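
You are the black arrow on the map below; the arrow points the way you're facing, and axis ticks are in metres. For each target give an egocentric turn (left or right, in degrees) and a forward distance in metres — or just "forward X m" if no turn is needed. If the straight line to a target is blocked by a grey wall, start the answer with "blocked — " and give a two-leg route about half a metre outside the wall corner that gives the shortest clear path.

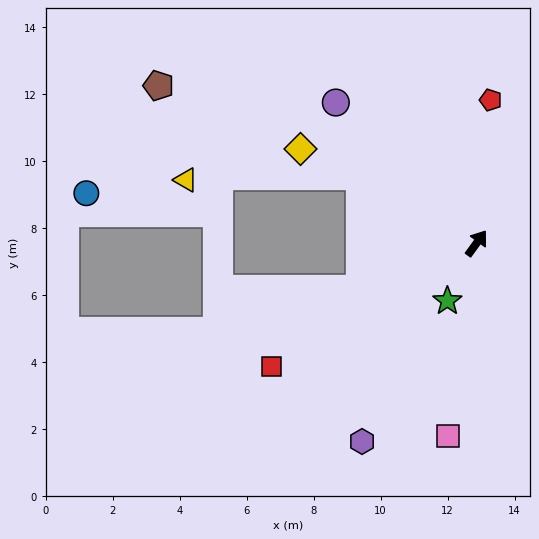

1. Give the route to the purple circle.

turn left 81°, forward 5.9 m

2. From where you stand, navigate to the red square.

turn left 157°, forward 7.1 m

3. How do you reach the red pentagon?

turn left 30°, forward 4.3 m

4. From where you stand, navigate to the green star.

turn right 171°, forward 1.9 m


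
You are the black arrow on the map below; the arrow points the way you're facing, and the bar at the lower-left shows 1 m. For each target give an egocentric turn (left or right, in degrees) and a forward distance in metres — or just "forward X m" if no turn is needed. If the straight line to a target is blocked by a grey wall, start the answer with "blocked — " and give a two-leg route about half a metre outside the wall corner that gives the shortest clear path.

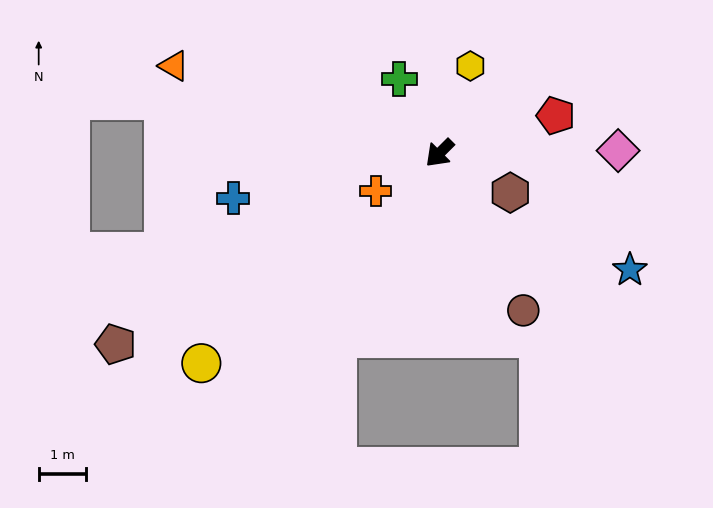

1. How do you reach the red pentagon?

turn left 153°, forward 2.6 m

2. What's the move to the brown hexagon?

turn left 106°, forward 1.7 m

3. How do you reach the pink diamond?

turn left 136°, forward 3.8 m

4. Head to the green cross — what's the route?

turn right 106°, forward 1.8 m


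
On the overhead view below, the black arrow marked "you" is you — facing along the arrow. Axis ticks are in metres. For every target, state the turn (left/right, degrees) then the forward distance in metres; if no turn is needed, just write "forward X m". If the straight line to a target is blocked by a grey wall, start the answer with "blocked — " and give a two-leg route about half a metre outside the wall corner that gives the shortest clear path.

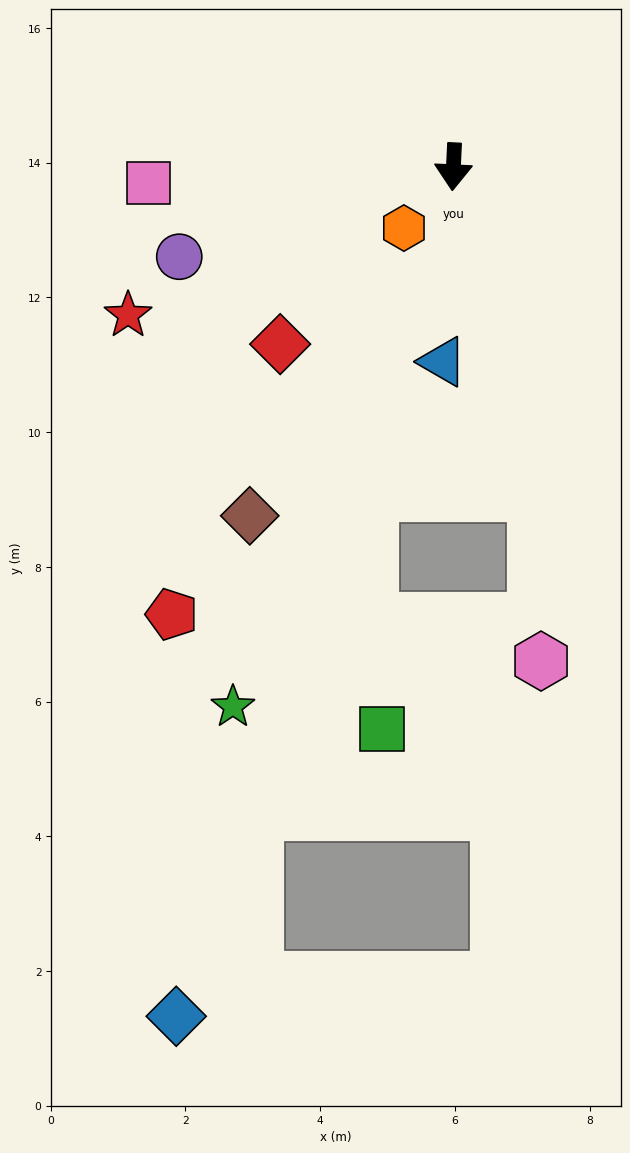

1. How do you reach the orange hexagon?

turn right 36°, forward 1.2 m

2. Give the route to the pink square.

turn right 84°, forward 4.5 m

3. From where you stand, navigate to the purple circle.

turn right 69°, forward 4.3 m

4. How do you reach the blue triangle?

forward 2.9 m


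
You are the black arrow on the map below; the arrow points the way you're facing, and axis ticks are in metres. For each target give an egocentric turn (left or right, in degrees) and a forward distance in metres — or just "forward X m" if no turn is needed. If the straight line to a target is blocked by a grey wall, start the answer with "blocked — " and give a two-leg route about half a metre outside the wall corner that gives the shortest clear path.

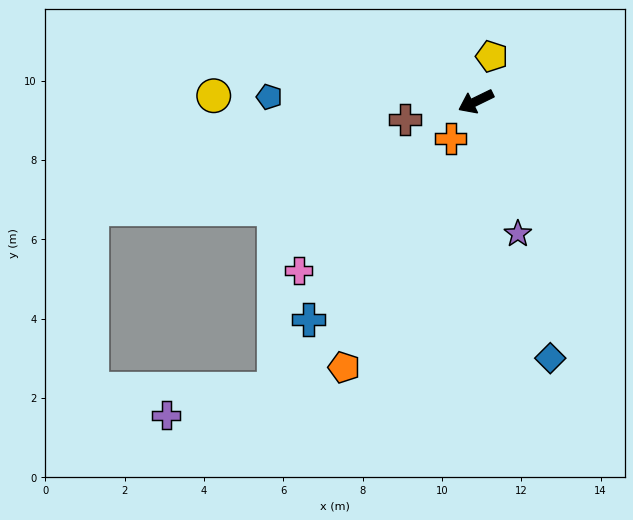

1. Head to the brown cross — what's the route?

turn right 12°, forward 1.8 m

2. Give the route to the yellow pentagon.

turn right 135°, forward 1.2 m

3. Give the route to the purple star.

turn left 82°, forward 3.5 m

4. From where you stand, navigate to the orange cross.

turn left 30°, forward 1.1 m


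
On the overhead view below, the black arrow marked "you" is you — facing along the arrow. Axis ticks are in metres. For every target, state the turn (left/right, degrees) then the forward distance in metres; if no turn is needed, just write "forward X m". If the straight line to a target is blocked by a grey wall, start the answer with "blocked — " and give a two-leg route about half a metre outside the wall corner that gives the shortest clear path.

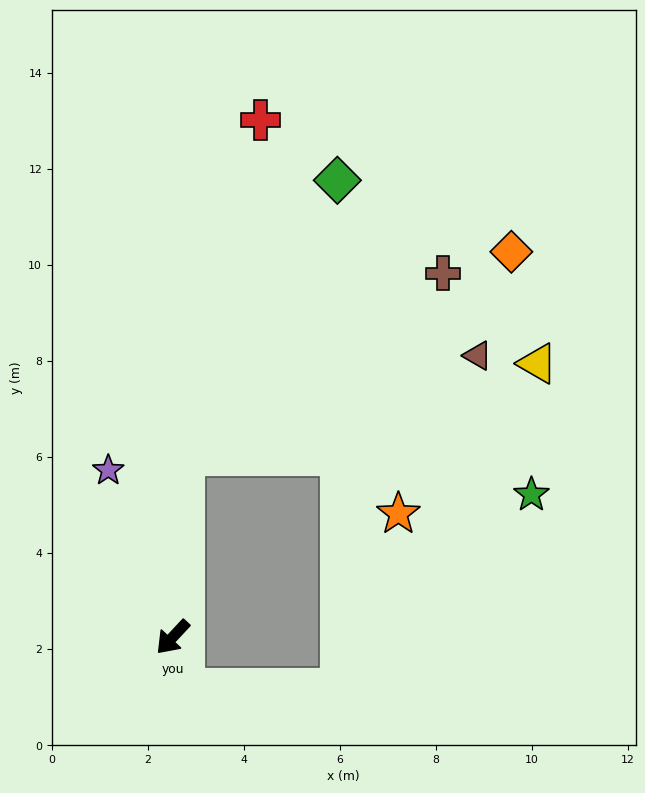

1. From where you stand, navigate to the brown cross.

blocked — turn right 141°, forward 3.8 m, then turn right 51°, forward 6.6 m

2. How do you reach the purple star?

turn right 116°, forward 3.7 m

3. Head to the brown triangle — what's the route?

blocked — turn right 141°, forward 3.8 m, then turn right 67°, forward 6.5 m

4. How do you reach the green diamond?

blocked — turn right 141°, forward 3.8 m, then turn right 25°, forward 6.6 m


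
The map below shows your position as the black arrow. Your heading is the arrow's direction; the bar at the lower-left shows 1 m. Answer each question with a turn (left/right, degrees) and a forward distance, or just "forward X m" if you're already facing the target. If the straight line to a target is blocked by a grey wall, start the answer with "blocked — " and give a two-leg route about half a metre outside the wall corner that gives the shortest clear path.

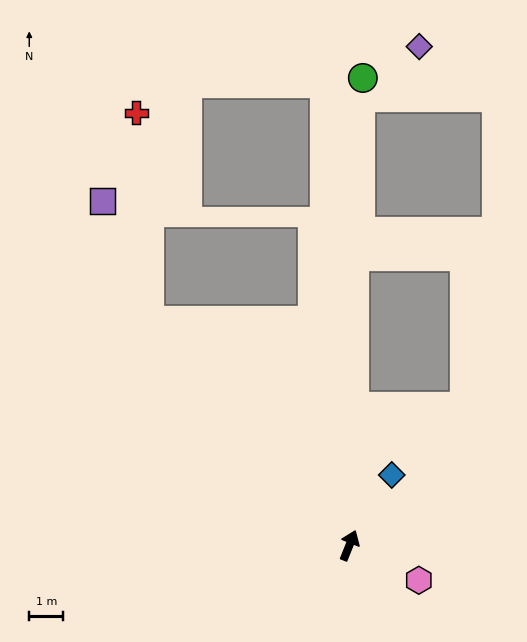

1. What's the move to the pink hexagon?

turn right 95°, forward 2.3 m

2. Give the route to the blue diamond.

turn right 9°, forward 2.4 m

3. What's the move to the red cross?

blocked — turn left 64°, forward 8.9 m, then turn right 38°, forward 6.1 m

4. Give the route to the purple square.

blocked — turn left 64°, forward 8.9 m, then turn right 21°, forward 3.8 m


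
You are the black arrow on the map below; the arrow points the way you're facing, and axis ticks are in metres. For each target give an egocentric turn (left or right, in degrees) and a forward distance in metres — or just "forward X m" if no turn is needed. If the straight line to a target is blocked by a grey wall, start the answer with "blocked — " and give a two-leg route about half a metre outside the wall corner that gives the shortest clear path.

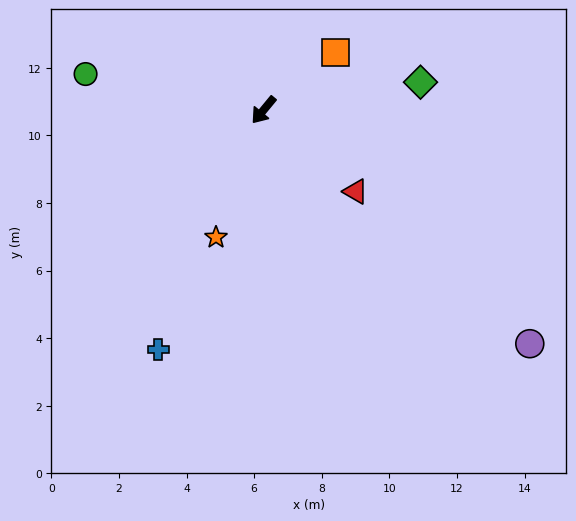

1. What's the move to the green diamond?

turn left 140°, forward 4.7 m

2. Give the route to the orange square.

turn left 168°, forward 2.7 m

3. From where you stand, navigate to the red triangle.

turn left 88°, forward 3.6 m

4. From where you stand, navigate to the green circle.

turn right 62°, forward 5.4 m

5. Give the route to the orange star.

turn left 19°, forward 4.0 m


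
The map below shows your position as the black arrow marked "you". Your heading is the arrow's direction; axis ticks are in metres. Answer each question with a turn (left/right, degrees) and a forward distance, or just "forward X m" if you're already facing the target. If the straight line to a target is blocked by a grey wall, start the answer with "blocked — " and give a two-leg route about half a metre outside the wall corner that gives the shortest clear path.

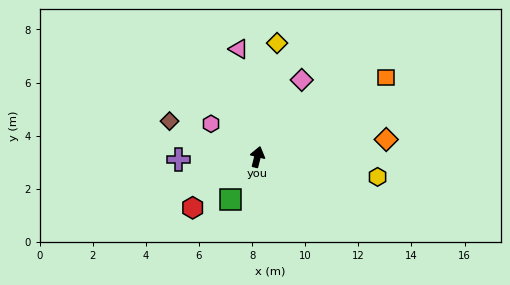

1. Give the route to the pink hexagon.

turn left 69°, forward 2.1 m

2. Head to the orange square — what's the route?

turn right 44°, forward 5.7 m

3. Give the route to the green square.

turn left 161°, forward 1.9 m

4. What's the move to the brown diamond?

turn left 82°, forward 3.6 m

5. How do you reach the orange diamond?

turn right 68°, forward 4.9 m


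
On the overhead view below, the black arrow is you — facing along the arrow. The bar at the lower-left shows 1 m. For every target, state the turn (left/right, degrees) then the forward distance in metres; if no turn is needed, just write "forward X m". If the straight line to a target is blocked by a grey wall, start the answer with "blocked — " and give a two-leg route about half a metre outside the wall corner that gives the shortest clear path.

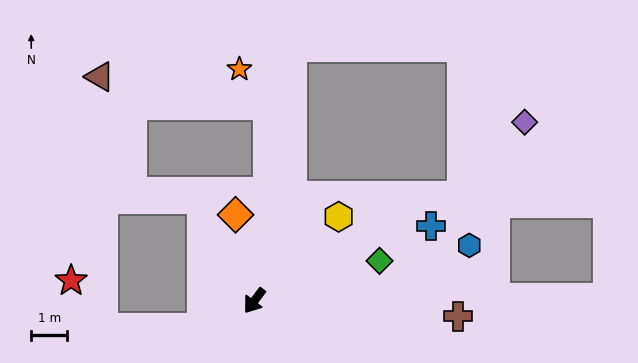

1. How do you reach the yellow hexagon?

turn left 172°, forward 3.3 m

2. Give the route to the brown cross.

turn left 123°, forward 5.7 m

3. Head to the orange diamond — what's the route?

turn right 131°, forward 2.4 m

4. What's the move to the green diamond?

turn left 145°, forward 3.6 m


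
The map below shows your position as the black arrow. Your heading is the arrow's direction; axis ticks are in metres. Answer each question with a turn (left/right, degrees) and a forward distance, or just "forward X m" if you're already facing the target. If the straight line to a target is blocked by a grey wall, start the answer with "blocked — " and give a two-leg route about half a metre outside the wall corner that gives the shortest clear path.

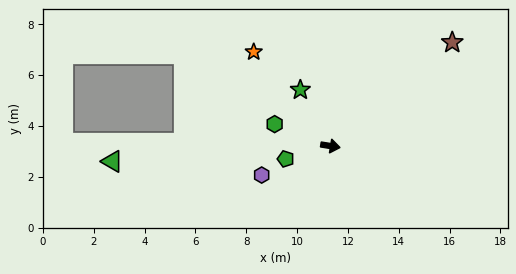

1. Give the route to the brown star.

turn left 49°, forward 6.3 m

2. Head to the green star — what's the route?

turn left 127°, forward 2.5 m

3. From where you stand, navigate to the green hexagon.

turn left 168°, forward 2.4 m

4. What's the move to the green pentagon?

turn right 155°, forward 1.8 m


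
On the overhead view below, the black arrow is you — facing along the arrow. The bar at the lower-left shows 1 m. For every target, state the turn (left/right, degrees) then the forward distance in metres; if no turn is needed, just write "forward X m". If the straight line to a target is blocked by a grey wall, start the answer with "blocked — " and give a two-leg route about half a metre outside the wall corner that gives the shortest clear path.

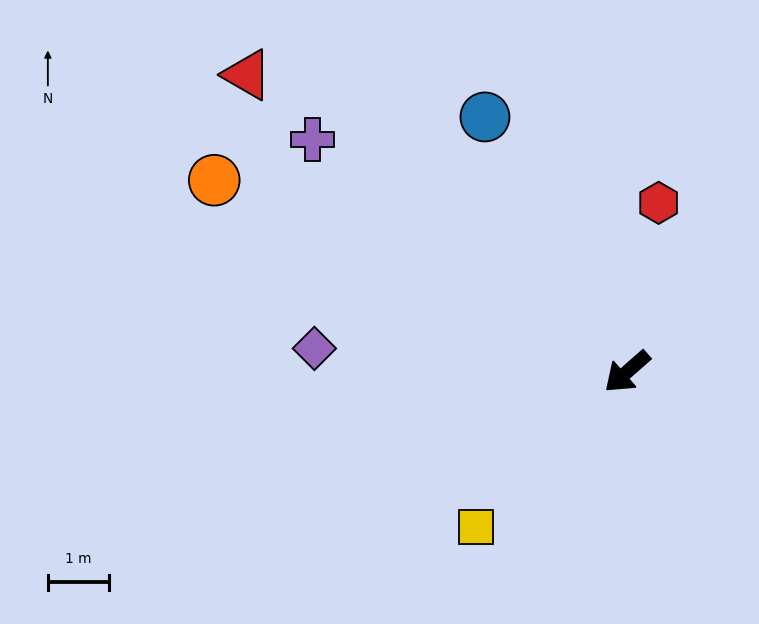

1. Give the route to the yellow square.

turn left 4°, forward 3.5 m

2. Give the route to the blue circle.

turn right 102°, forward 4.8 m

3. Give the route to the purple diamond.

turn right 46°, forward 5.1 m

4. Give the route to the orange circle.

turn right 66°, forward 7.4 m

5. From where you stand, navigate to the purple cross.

turn right 78°, forward 6.4 m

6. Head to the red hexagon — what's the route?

turn right 142°, forward 2.8 m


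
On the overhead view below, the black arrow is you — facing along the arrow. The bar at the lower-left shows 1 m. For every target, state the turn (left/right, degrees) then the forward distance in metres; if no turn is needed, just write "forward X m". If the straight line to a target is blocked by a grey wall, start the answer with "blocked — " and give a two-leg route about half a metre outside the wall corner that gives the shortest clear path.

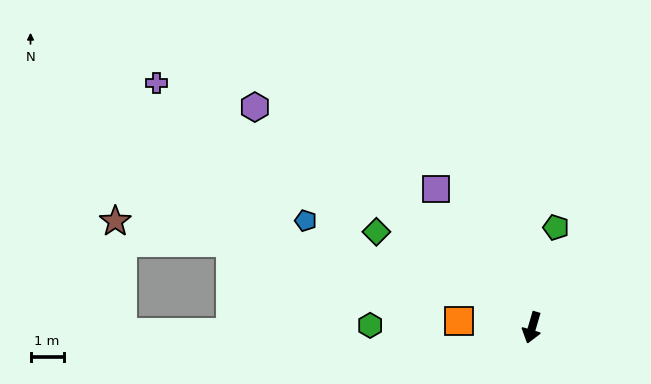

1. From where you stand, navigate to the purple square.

turn right 129°, forward 5.0 m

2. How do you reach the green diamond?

turn right 105°, forward 5.5 m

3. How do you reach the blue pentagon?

turn right 99°, forward 7.5 m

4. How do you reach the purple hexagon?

turn right 112°, forward 10.6 m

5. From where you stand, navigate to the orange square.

turn right 79°, forward 2.2 m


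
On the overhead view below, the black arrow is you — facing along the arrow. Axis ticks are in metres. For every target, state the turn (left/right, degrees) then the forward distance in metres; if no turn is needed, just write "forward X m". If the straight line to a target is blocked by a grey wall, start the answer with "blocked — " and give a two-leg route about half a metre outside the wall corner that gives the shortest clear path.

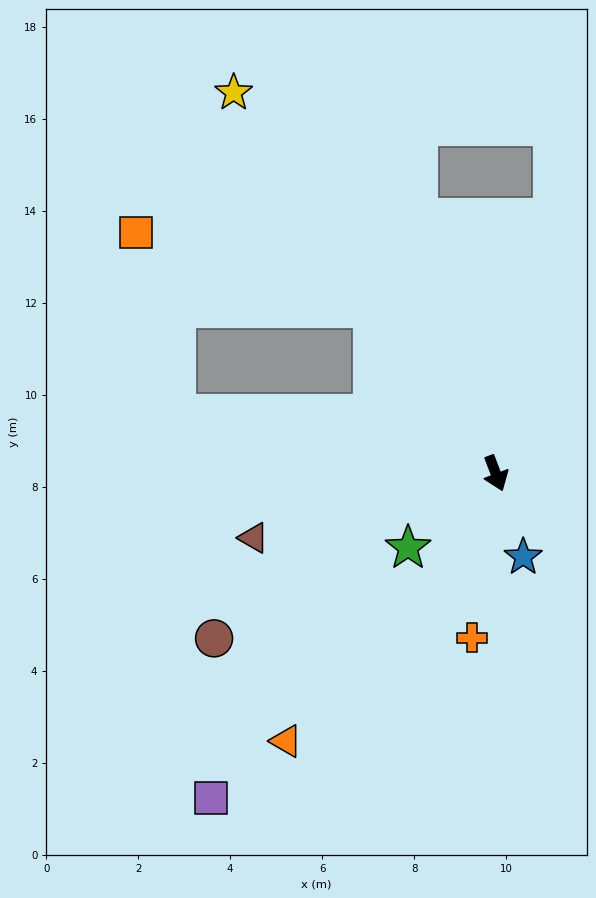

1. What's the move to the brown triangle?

turn right 96°, forward 5.5 m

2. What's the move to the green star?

turn right 70°, forward 2.5 m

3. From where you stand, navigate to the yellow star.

turn right 166°, forward 10.1 m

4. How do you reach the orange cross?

turn right 29°, forward 3.6 m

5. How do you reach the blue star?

turn right 3°, forward 1.9 m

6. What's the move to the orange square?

blocked — turn right 164°, forward 4.5 m, then turn left 35°, forward 5.4 m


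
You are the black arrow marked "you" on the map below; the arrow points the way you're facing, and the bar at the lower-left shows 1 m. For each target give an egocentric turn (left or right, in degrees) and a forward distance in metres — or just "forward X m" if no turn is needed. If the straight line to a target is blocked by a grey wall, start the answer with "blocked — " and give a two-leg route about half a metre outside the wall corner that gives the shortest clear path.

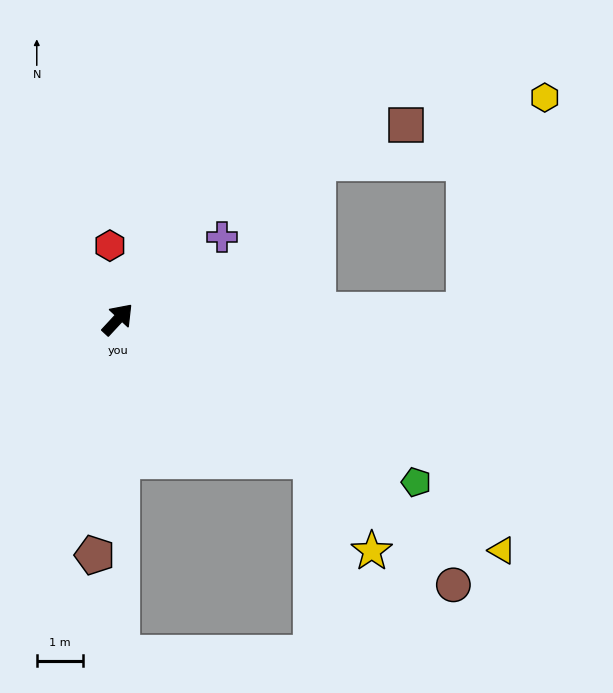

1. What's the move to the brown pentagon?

turn right 143°, forward 5.1 m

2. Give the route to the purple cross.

turn right 9°, forward 2.9 m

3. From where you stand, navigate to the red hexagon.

turn left 49°, forward 1.6 m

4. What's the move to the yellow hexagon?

blocked — turn right 46°, forward 7.5 m, then turn left 69°, forward 4.9 m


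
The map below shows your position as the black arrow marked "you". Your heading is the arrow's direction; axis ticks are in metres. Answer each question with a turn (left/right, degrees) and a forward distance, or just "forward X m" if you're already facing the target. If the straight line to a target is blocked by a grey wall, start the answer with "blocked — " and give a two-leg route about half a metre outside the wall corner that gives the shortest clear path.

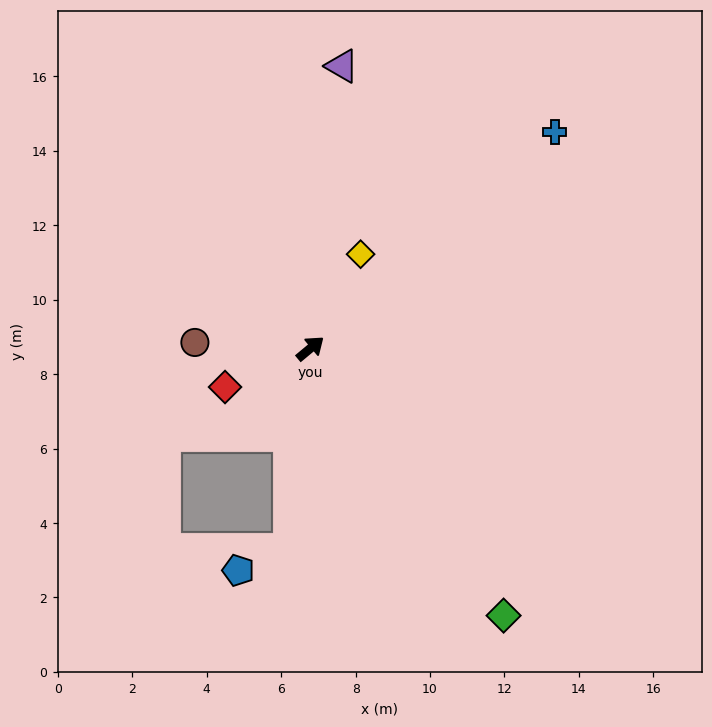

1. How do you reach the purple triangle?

turn left 44°, forward 7.6 m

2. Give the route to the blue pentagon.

blocked — turn right 136°, forward 5.4 m, then turn right 61°, forward 1.5 m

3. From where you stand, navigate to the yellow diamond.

turn left 22°, forward 2.9 m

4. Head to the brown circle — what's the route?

turn left 137°, forward 3.1 m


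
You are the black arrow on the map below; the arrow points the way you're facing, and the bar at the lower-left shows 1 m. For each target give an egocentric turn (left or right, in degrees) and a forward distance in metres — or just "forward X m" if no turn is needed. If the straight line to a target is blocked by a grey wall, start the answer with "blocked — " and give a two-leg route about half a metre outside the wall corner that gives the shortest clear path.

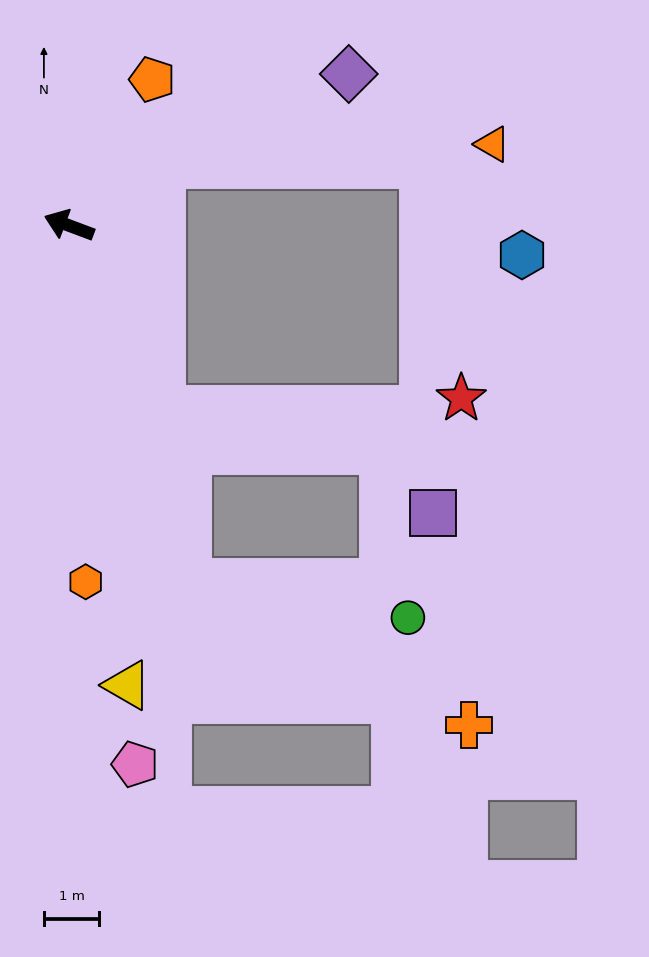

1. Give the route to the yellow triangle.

turn left 118°, forward 8.4 m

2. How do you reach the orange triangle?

blocked — turn right 126°, forward 2.0 m, then turn right 30°, forward 6.0 m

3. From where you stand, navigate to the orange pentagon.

turn right 99°, forward 3.0 m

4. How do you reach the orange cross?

blocked — turn left 129°, forward 6.8 m, then turn left 45°, forward 5.7 m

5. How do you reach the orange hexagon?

turn left 113°, forward 6.4 m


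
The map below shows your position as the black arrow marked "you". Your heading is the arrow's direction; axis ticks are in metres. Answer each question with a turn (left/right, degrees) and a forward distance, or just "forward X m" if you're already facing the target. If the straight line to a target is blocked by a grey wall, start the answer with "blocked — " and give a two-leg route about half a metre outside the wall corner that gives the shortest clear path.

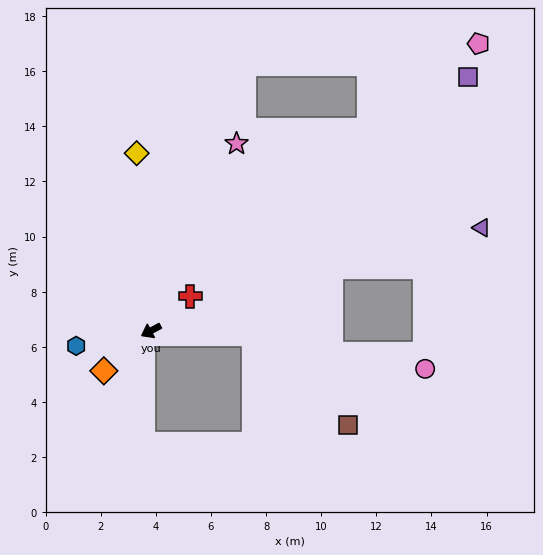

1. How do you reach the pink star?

turn right 143°, forward 7.5 m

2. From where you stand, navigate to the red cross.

turn right 167°, forward 1.9 m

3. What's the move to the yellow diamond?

turn right 113°, forward 6.5 m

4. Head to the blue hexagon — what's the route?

turn right 16°, forward 2.8 m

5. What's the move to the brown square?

blocked — turn left 150°, forward 3.7 m, then turn right 42°, forward 4.7 m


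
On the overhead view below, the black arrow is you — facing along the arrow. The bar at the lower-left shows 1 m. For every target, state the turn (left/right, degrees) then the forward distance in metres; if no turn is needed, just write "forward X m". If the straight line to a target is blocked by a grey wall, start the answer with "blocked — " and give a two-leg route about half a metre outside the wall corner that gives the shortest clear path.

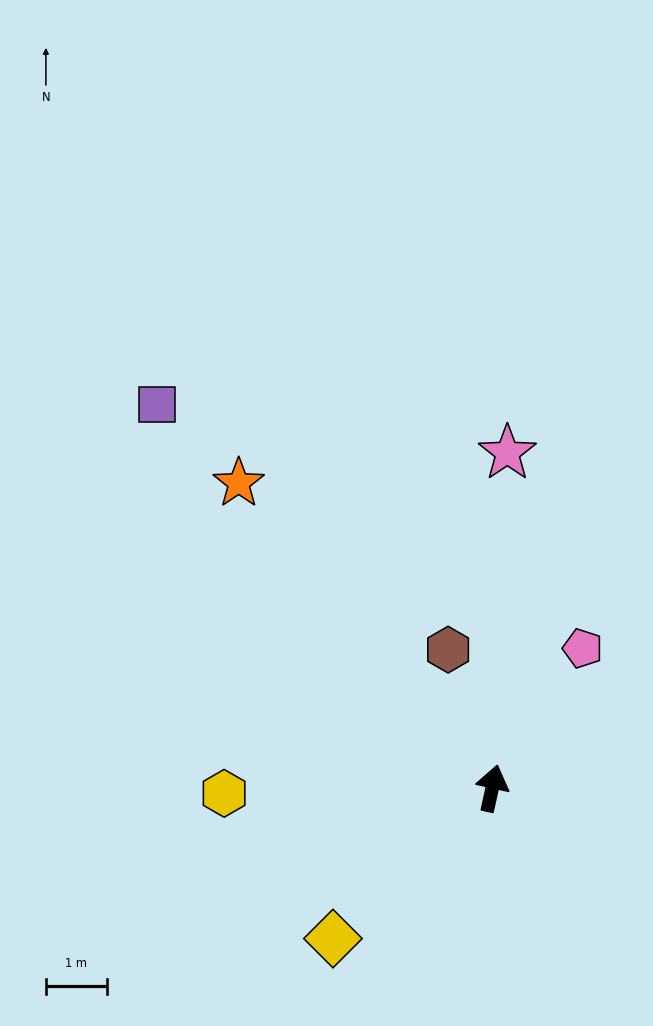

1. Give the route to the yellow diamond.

turn left 146°, forward 3.6 m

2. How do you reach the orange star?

turn left 52°, forward 6.5 m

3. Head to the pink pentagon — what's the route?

turn right 20°, forward 2.7 m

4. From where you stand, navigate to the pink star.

turn left 10°, forward 5.5 m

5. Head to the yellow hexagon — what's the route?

turn left 104°, forward 4.4 m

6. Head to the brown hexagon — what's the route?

turn left 30°, forward 2.4 m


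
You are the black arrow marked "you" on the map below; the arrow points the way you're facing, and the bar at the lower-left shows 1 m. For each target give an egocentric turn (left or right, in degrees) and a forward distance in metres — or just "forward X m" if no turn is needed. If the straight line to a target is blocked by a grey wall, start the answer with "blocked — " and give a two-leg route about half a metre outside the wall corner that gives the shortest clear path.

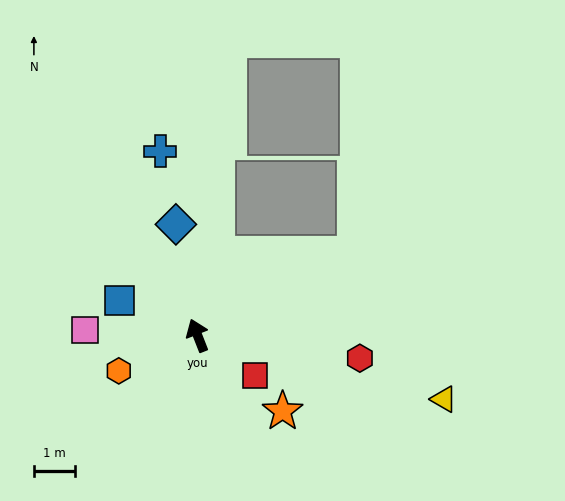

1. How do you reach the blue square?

turn left 45°, forward 2.1 m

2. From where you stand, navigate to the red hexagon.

turn right 119°, forward 4.0 m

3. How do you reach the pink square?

turn left 66°, forward 2.8 m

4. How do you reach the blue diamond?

turn right 10°, forward 2.8 m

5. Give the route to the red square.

turn right 146°, forward 1.7 m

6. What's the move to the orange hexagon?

turn left 93°, forward 2.1 m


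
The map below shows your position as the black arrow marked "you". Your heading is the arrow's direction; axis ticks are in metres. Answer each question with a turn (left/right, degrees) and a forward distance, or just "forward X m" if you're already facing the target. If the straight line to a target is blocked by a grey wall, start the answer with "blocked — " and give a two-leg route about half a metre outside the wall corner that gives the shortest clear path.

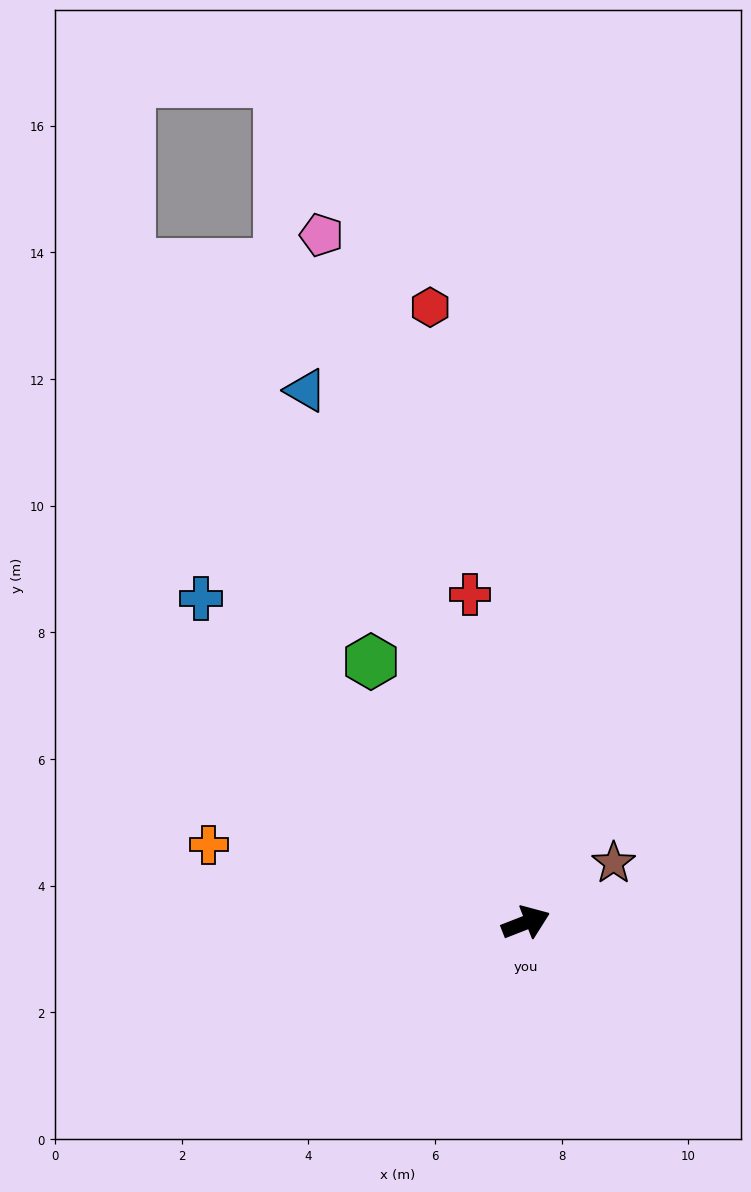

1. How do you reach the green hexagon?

turn left 99°, forward 4.8 m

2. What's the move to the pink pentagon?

turn left 85°, forward 11.3 m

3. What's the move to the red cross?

turn left 78°, forward 5.3 m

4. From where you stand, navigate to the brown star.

turn left 13°, forward 1.7 m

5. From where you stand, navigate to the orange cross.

turn left 145°, forward 5.2 m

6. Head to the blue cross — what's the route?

turn left 114°, forward 7.2 m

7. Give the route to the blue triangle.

turn left 91°, forward 9.1 m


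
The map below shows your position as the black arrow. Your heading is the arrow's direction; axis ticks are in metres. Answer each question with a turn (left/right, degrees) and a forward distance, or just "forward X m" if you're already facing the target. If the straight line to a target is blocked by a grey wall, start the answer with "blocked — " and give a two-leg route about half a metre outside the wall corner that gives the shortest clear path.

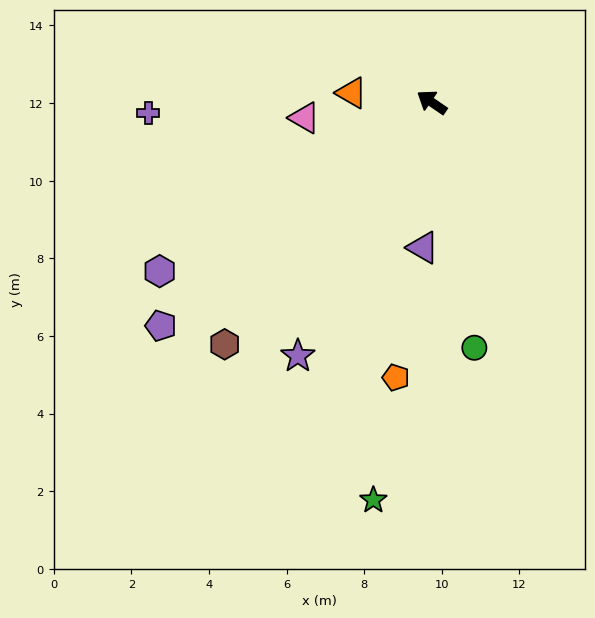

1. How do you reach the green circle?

turn left 134°, forward 6.4 m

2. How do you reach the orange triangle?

turn left 28°, forward 2.1 m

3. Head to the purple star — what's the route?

turn left 97°, forward 7.4 m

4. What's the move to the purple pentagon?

turn left 74°, forward 9.1 m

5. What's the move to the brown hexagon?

turn left 84°, forward 8.2 m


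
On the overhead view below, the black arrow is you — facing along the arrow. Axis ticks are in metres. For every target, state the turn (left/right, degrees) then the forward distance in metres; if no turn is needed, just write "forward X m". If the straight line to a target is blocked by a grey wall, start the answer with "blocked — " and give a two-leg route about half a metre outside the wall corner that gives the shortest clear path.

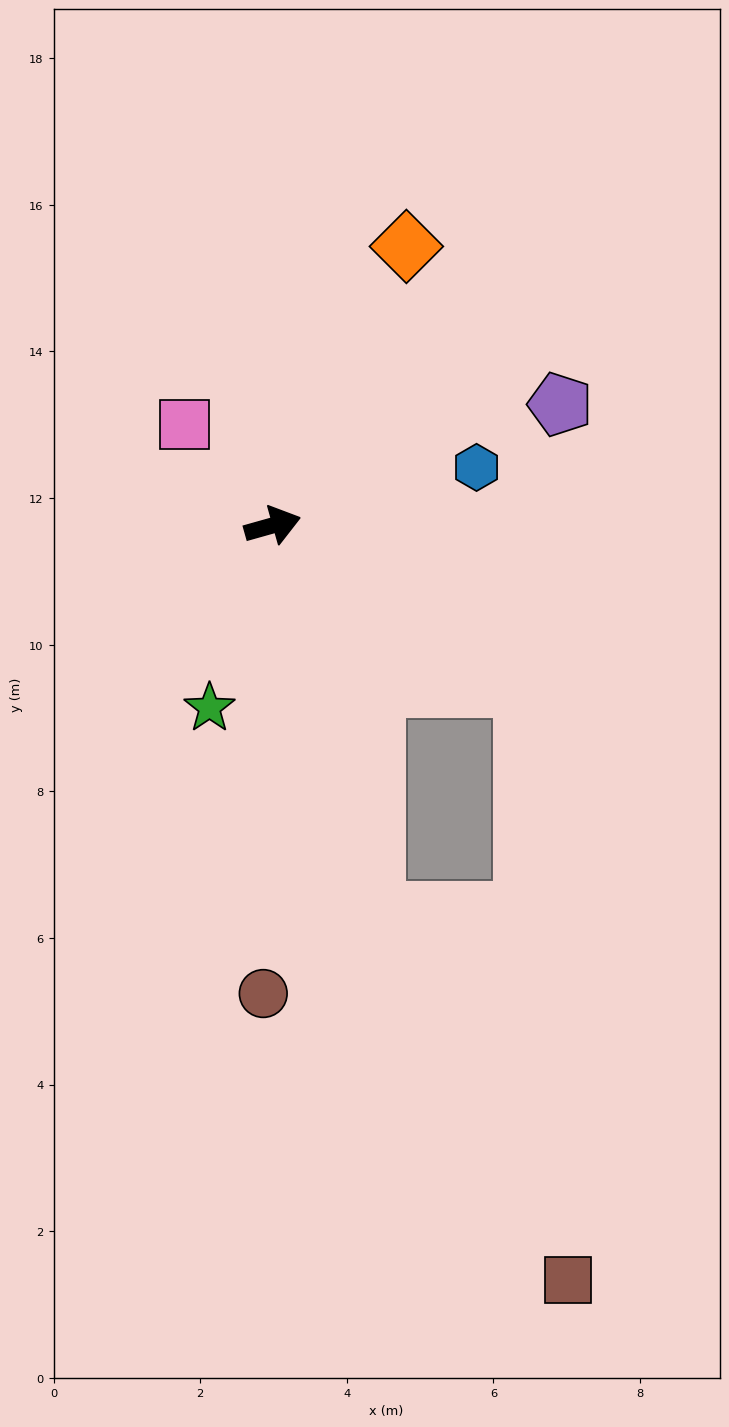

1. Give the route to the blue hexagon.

forward 2.9 m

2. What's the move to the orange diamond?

turn left 49°, forward 4.2 m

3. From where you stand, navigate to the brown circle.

turn right 107°, forward 6.4 m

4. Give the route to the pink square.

turn left 115°, forward 1.8 m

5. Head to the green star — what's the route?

turn right 125°, forward 2.6 m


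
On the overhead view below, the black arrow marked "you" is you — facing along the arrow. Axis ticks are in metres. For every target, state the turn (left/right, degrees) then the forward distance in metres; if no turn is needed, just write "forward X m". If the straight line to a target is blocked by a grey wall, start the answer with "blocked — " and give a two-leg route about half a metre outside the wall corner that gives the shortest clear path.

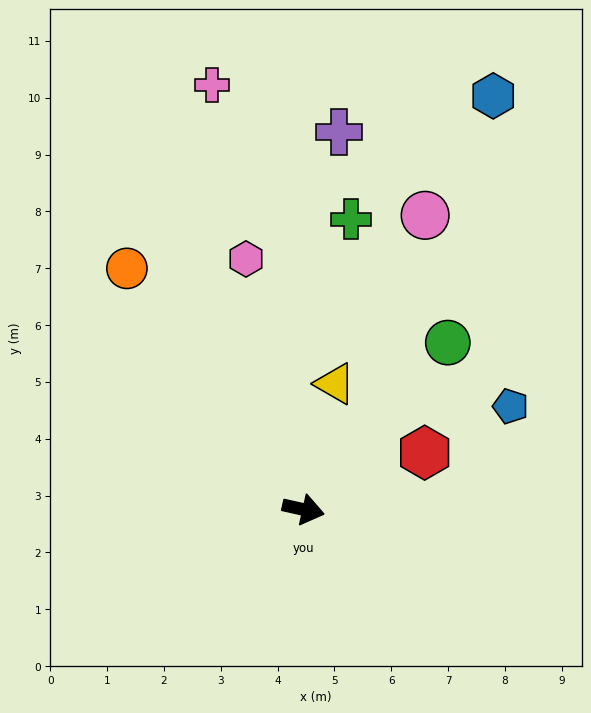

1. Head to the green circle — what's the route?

turn left 62°, forward 3.9 m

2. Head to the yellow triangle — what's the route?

turn left 89°, forward 2.3 m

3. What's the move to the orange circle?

turn left 139°, forward 5.3 m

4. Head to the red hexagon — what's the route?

turn left 38°, forward 2.4 m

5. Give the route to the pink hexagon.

turn left 116°, forward 4.5 m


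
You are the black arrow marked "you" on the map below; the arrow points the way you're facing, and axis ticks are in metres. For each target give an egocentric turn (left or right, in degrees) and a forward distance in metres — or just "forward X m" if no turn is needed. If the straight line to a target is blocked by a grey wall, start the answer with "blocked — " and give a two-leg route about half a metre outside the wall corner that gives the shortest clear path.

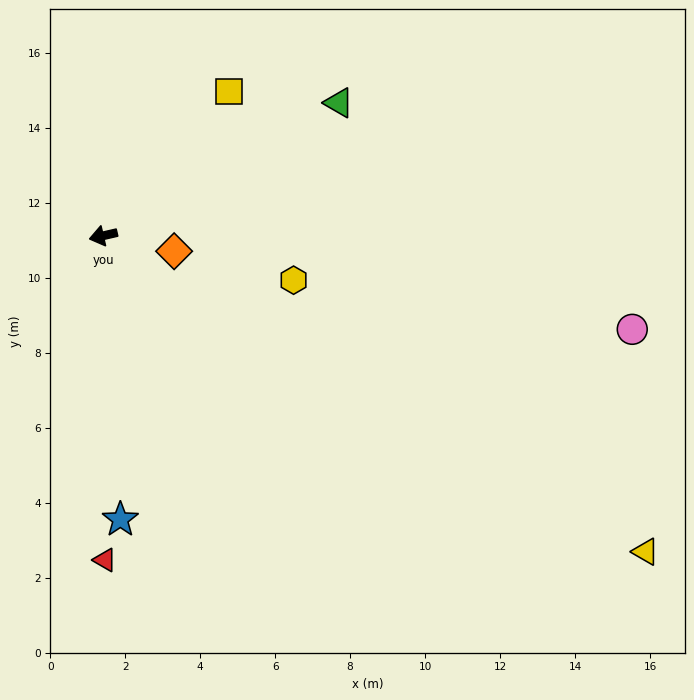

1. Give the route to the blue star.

turn left 80°, forward 7.6 m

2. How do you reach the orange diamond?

turn left 155°, forward 1.9 m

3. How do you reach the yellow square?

turn right 144°, forward 5.1 m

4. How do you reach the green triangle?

turn right 164°, forward 7.2 m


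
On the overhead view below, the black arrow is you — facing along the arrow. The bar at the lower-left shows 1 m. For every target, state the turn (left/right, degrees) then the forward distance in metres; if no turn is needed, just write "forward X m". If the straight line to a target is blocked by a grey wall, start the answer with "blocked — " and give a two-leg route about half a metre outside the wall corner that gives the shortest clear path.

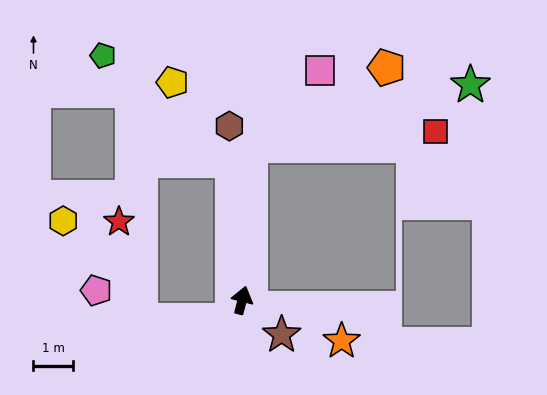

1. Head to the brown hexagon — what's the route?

turn left 19°, forward 4.4 m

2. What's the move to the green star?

blocked — turn left 11°, forward 3.9 m, then turn right 71°, forward 5.7 m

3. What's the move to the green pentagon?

blocked — turn left 19°, forward 3.5 m, then turn left 46°, forward 4.2 m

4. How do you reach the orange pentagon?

blocked — turn left 11°, forward 3.9 m, then turn right 57°, forward 3.9 m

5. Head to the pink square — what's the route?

blocked — turn left 11°, forward 3.9 m, then turn right 39°, forward 2.6 m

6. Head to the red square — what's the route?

blocked — turn left 11°, forward 3.9 m, then turn right 82°, forward 4.6 m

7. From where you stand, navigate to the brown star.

turn right 117°, forward 1.3 m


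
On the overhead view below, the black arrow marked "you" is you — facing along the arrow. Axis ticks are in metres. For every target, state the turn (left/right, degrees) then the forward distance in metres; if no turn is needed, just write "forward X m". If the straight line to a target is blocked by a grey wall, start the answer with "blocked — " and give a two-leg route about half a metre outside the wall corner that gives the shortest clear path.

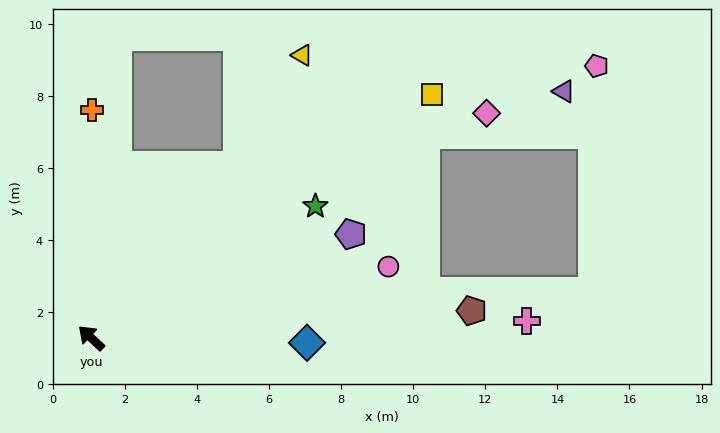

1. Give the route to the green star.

turn right 106°, forward 7.2 m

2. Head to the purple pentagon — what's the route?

turn right 115°, forward 7.8 m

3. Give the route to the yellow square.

turn right 101°, forward 11.6 m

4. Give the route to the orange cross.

turn right 47°, forward 6.3 m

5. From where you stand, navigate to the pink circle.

turn right 123°, forward 8.5 m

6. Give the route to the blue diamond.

turn right 138°, forward 6.0 m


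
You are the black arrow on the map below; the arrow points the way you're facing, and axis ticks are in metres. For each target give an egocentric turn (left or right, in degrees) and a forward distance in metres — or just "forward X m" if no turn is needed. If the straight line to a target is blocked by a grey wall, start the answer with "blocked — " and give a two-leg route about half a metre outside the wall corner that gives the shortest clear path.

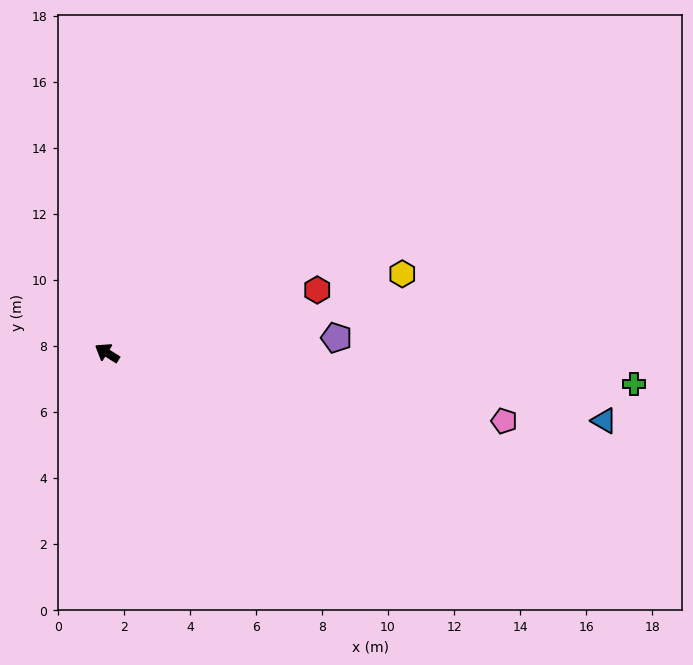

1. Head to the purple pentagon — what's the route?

turn right 144°, forward 7.0 m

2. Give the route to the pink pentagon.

turn right 158°, forward 12.2 m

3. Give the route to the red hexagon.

turn right 131°, forward 6.6 m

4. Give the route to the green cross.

turn right 151°, forward 16.0 m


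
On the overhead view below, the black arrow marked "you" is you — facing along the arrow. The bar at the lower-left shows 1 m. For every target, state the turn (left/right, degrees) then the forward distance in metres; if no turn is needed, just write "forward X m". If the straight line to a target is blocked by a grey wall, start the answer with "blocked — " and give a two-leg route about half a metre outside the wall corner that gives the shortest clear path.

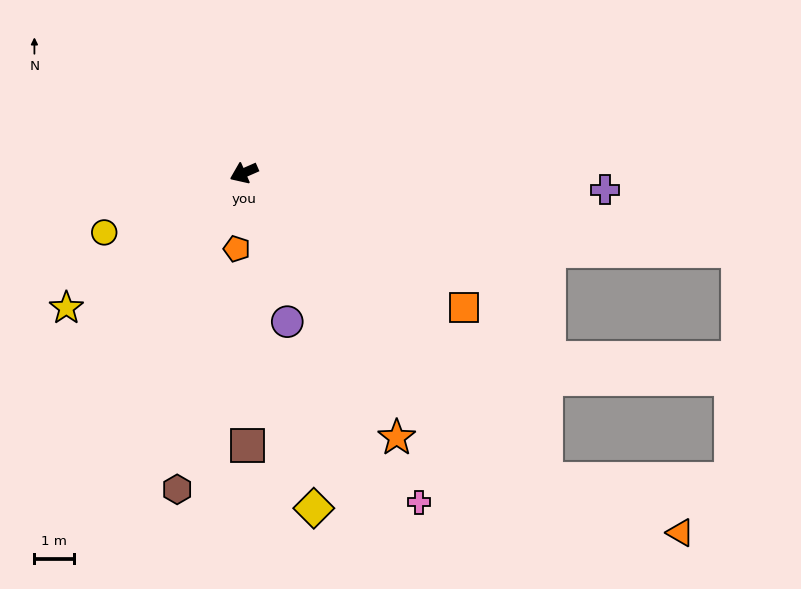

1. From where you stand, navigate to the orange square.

turn left 125°, forward 6.6 m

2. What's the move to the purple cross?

turn left 154°, forward 9.2 m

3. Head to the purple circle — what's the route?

turn left 83°, forward 3.9 m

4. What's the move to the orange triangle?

blocked — turn left 111°, forward 10.9 m, then turn left 23°, forward 3.7 m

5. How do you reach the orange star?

turn left 96°, forward 7.8 m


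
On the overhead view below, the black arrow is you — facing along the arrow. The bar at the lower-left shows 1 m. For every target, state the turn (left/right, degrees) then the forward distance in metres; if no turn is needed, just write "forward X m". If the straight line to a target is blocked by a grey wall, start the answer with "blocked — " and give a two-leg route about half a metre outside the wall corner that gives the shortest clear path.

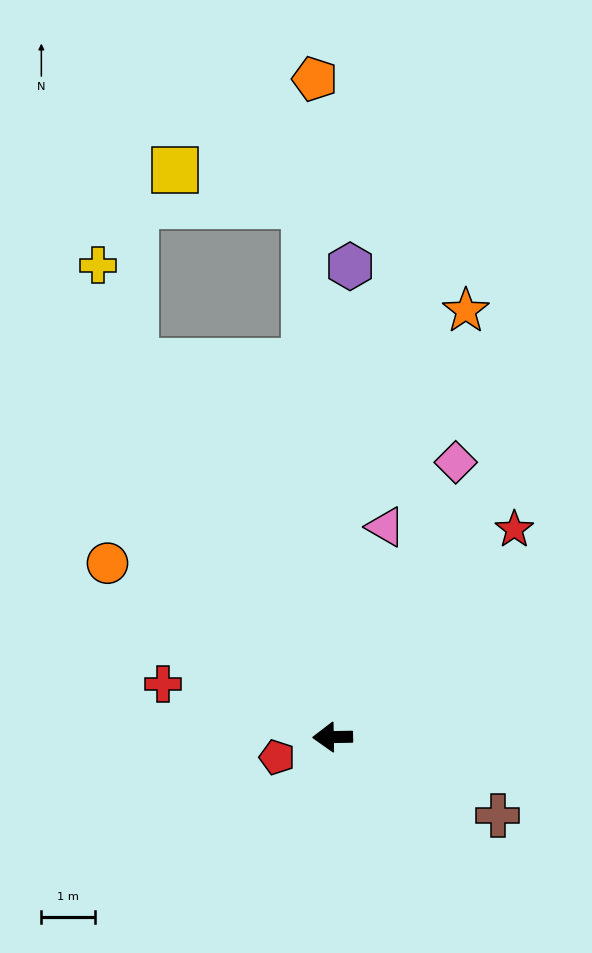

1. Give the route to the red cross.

turn right 18°, forward 3.3 m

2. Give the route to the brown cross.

turn left 154°, forward 3.4 m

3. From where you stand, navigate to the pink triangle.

turn right 105°, forward 4.0 m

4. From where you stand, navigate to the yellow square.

blocked — turn right 88°, forward 9.9 m, then turn left 71°, forward 2.5 m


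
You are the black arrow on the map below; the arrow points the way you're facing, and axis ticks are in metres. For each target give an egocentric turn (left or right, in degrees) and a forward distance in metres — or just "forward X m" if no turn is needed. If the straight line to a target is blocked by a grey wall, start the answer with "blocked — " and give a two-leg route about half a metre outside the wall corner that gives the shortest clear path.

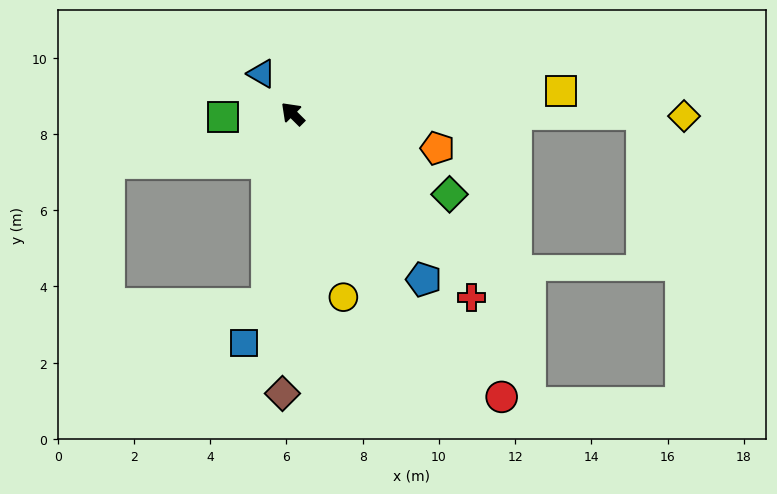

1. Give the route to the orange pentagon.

turn right 149°, forward 3.9 m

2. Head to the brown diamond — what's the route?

turn left 133°, forward 7.3 m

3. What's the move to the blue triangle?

turn right 7°, forward 1.3 m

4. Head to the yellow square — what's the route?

turn right 130°, forward 7.1 m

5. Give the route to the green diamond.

turn right 162°, forward 4.6 m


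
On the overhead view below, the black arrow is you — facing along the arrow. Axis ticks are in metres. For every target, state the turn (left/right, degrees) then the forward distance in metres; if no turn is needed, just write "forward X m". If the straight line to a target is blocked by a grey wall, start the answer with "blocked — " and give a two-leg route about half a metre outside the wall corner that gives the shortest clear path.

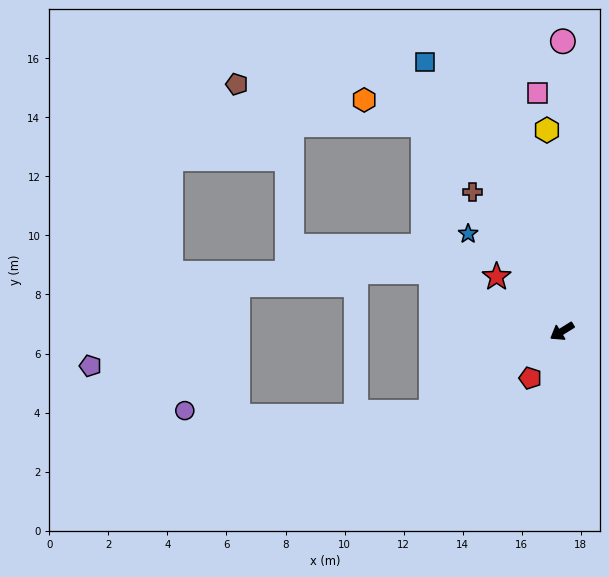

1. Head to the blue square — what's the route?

turn right 95°, forward 10.2 m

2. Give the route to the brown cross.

turn right 89°, forward 5.6 m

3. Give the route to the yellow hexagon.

turn right 118°, forward 6.8 m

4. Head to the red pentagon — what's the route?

turn left 24°, forward 1.9 m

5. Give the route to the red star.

turn right 72°, forward 2.9 m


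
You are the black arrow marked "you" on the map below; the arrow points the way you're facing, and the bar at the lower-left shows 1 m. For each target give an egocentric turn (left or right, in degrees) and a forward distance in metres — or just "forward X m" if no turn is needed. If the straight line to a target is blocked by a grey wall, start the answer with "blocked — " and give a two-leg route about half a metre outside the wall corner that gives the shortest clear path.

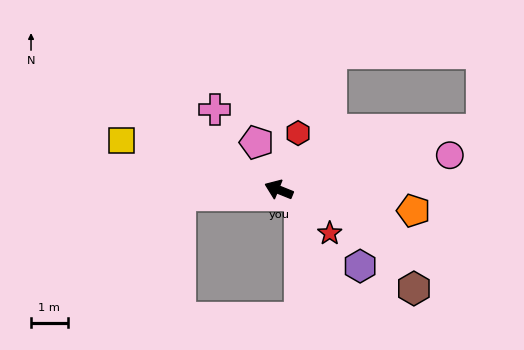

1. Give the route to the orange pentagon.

turn right 167°, forward 3.7 m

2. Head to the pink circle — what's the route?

turn right 147°, forward 4.8 m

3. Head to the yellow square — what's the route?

turn left 5°, forward 4.5 m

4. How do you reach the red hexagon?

turn right 87°, forward 1.6 m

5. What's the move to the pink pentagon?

turn right 43°, forward 1.4 m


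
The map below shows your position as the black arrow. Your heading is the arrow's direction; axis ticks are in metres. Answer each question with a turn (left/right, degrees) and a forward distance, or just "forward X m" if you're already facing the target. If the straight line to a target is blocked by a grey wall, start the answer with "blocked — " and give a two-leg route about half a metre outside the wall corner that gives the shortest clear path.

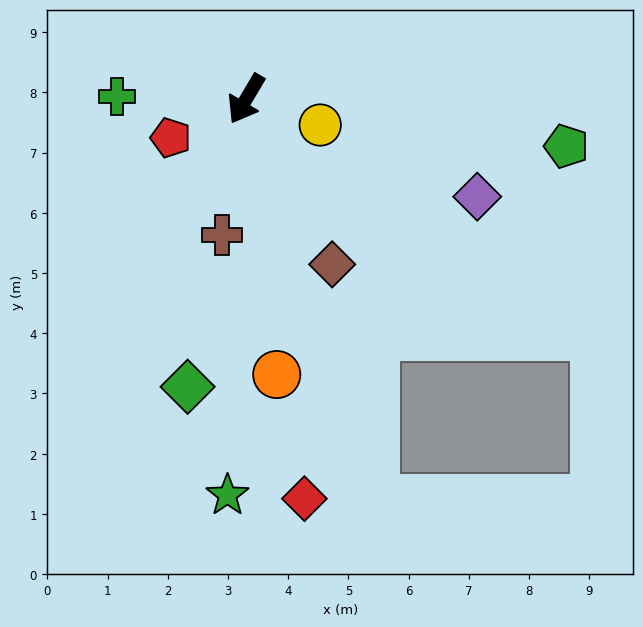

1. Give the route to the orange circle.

turn left 37°, forward 4.6 m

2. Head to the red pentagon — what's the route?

turn right 32°, forward 1.4 m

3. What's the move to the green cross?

turn right 60°, forward 2.1 m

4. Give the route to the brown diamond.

turn left 58°, forward 3.1 m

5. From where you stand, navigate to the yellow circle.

turn left 101°, forward 1.3 m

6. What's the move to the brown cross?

turn left 20°, forward 2.3 m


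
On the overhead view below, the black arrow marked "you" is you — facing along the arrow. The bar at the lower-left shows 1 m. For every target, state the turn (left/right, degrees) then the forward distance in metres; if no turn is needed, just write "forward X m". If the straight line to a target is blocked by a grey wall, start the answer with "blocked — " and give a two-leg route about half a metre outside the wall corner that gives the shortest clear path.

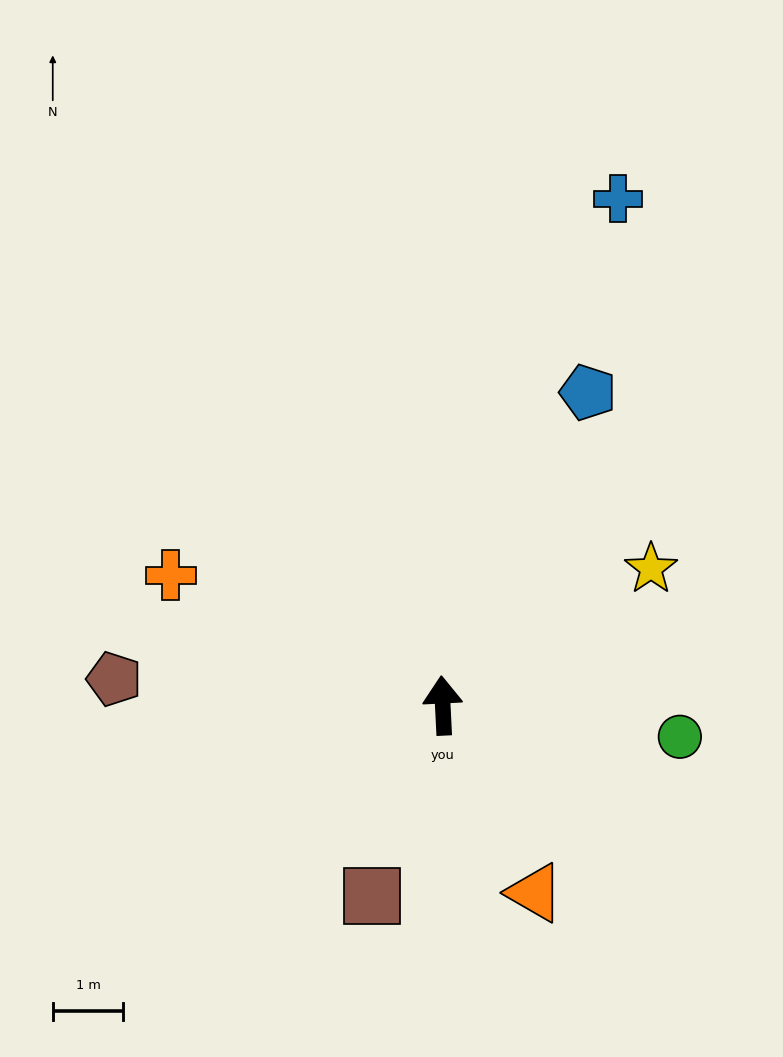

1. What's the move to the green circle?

turn right 100°, forward 3.4 m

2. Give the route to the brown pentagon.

turn left 83°, forward 4.7 m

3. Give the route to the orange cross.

turn left 62°, forward 4.3 m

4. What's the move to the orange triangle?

turn right 157°, forward 3.0 m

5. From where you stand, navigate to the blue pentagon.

turn right 28°, forward 4.9 m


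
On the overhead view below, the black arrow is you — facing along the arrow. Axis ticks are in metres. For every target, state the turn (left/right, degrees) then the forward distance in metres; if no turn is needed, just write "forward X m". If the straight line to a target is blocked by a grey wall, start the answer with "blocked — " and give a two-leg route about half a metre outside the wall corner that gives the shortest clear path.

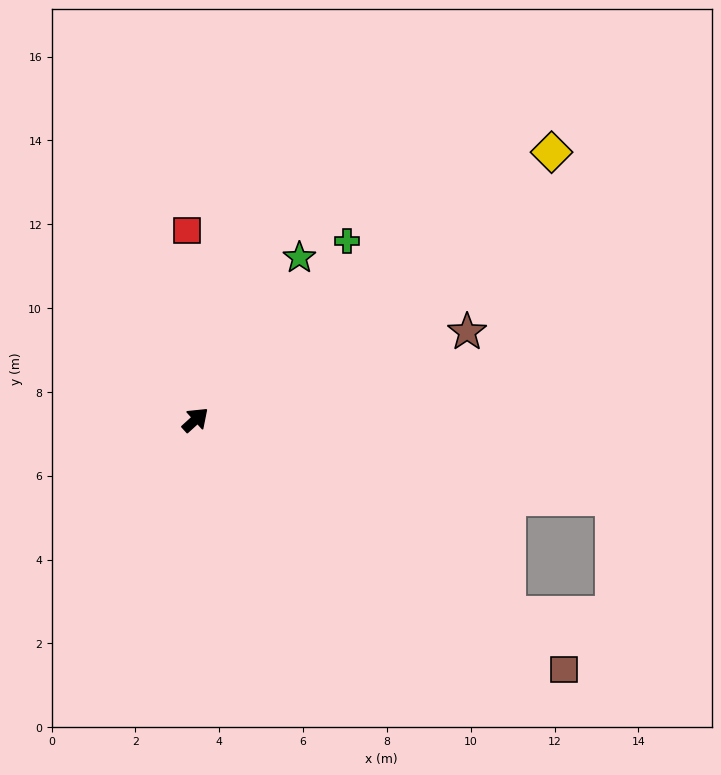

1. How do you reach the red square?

turn left 50°, forward 4.5 m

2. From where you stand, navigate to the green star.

turn left 15°, forward 4.6 m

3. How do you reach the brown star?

turn right 24°, forward 6.8 m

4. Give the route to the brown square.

turn right 76°, forward 10.6 m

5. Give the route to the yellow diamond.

turn right 5°, forward 10.6 m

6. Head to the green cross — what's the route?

turn left 7°, forward 5.6 m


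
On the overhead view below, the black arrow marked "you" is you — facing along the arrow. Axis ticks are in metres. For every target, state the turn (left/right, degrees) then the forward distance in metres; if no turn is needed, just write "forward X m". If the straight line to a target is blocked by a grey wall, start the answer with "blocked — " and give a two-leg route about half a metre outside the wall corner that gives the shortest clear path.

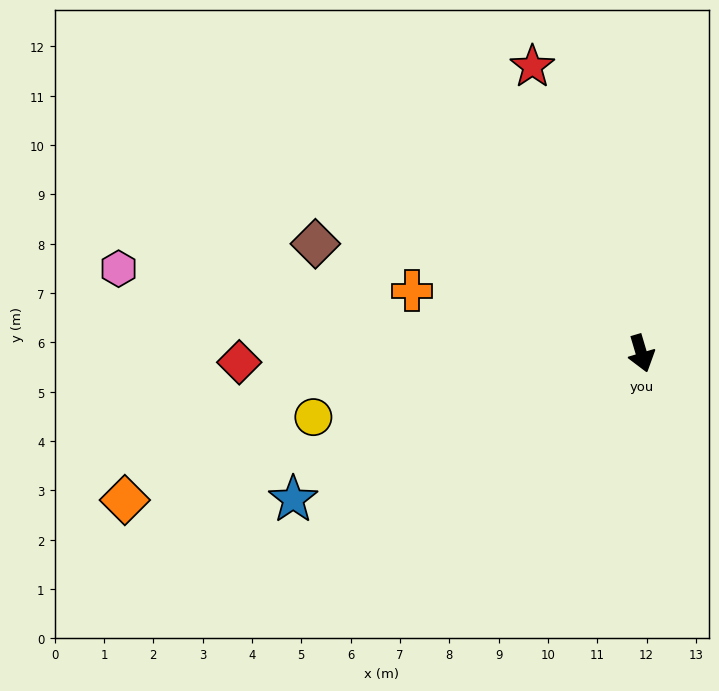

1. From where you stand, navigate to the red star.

turn right 176°, forward 6.2 m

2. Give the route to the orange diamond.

turn right 91°, forward 10.9 m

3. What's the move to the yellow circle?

turn right 96°, forward 6.8 m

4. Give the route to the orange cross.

turn right 122°, forward 4.8 m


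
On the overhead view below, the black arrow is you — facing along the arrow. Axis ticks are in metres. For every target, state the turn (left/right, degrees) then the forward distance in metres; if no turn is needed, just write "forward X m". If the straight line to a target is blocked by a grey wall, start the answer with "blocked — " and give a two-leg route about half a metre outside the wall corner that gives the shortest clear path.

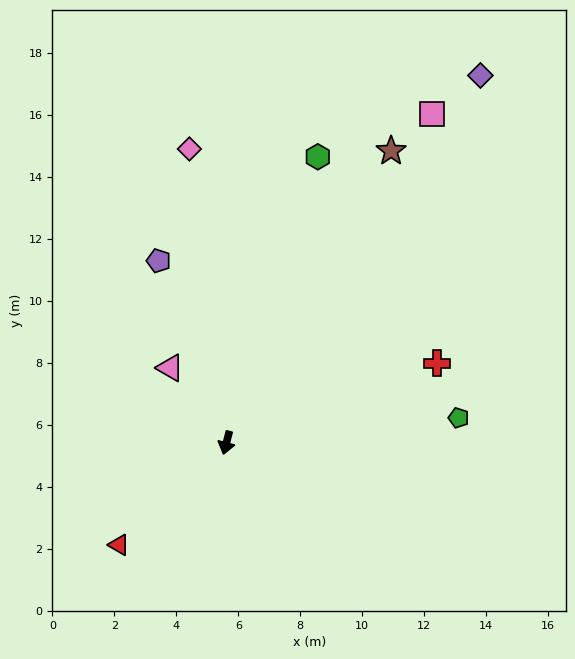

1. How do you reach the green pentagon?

turn left 111°, forward 7.5 m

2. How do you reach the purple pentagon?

turn right 145°, forward 6.3 m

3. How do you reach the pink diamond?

turn right 158°, forward 9.6 m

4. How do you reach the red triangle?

turn right 32°, forward 4.8 m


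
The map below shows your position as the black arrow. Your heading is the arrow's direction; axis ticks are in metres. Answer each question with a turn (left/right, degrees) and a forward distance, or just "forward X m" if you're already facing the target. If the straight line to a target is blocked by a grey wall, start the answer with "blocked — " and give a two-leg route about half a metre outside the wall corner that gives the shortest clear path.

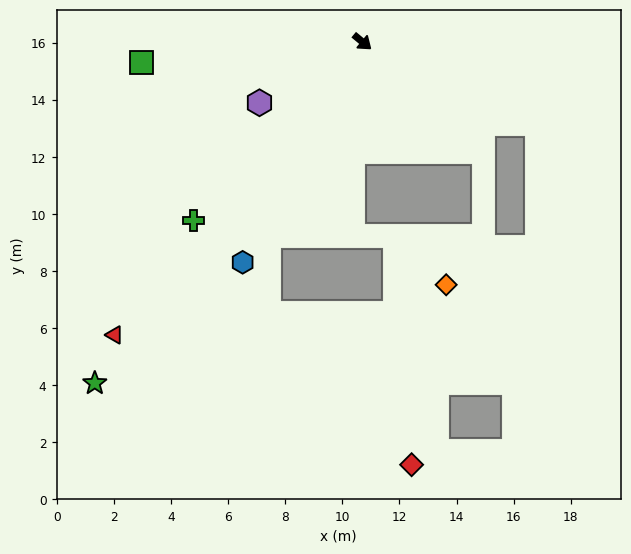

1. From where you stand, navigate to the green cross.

turn right 94°, forward 8.6 m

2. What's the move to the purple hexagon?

turn right 110°, forward 4.2 m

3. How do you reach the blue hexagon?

turn right 79°, forward 8.8 m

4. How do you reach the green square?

turn right 135°, forward 7.8 m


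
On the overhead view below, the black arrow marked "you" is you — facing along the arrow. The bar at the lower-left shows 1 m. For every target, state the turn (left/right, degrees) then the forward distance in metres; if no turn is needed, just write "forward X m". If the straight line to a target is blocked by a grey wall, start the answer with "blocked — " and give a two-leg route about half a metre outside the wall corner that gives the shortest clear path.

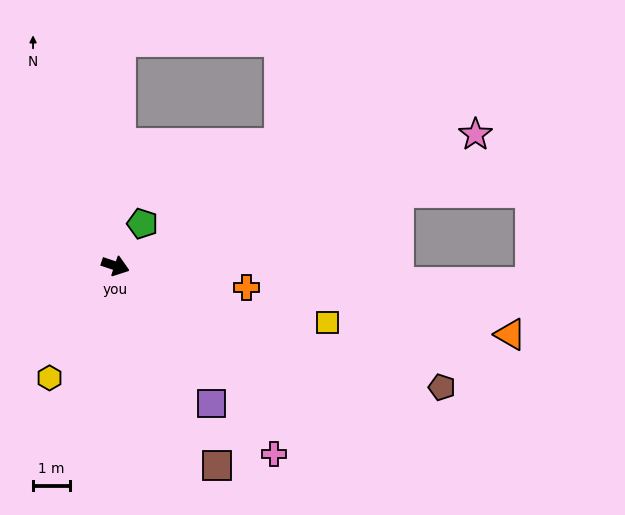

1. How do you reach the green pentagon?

turn left 76°, forward 1.4 m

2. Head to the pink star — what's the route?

turn left 39°, forward 10.4 m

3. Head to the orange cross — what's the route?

turn left 9°, forward 3.6 m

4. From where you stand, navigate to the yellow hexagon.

turn right 102°, forward 3.5 m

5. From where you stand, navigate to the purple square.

turn right 37°, forward 4.5 m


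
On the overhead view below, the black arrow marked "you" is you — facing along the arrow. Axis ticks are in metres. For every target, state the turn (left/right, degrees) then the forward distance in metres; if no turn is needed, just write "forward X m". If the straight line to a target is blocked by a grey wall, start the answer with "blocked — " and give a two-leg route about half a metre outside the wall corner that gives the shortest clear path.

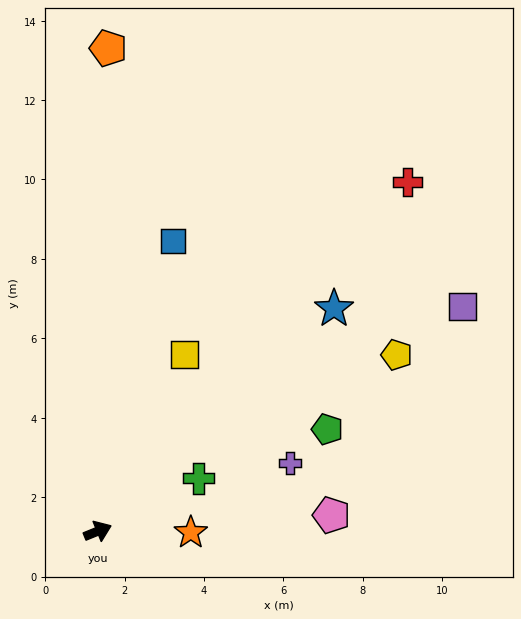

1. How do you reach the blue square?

turn left 53°, forward 7.6 m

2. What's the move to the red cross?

turn left 26°, forward 11.8 m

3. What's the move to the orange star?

turn right 23°, forward 2.3 m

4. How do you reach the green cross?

turn left 6°, forward 2.9 m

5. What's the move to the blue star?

turn left 21°, forward 8.2 m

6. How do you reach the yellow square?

turn left 42°, forward 5.0 m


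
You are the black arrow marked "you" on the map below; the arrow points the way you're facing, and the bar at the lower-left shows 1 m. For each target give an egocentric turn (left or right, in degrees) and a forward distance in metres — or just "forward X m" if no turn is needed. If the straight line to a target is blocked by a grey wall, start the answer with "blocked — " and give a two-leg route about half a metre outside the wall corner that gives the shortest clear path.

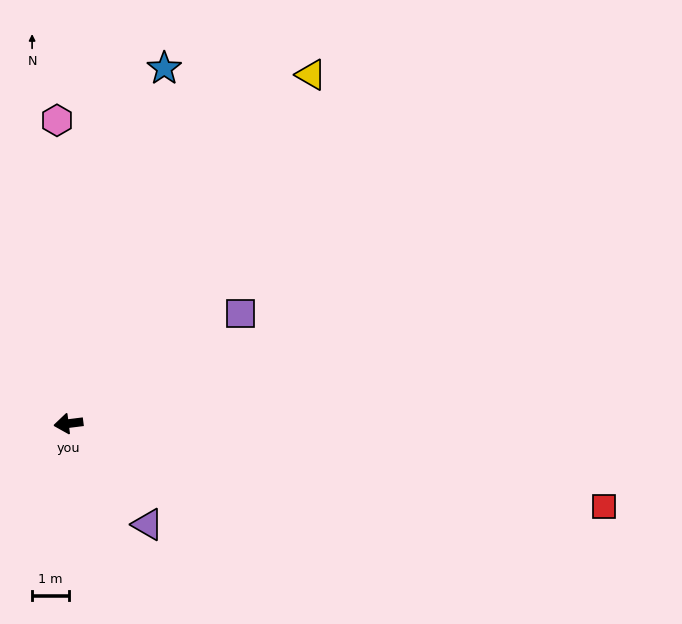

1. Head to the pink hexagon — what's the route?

turn right 95°, forward 8.3 m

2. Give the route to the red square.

turn left 164°, forward 14.8 m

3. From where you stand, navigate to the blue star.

turn right 112°, forward 10.1 m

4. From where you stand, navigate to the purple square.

turn right 155°, forward 5.6 m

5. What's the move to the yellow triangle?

turn right 132°, forward 11.6 m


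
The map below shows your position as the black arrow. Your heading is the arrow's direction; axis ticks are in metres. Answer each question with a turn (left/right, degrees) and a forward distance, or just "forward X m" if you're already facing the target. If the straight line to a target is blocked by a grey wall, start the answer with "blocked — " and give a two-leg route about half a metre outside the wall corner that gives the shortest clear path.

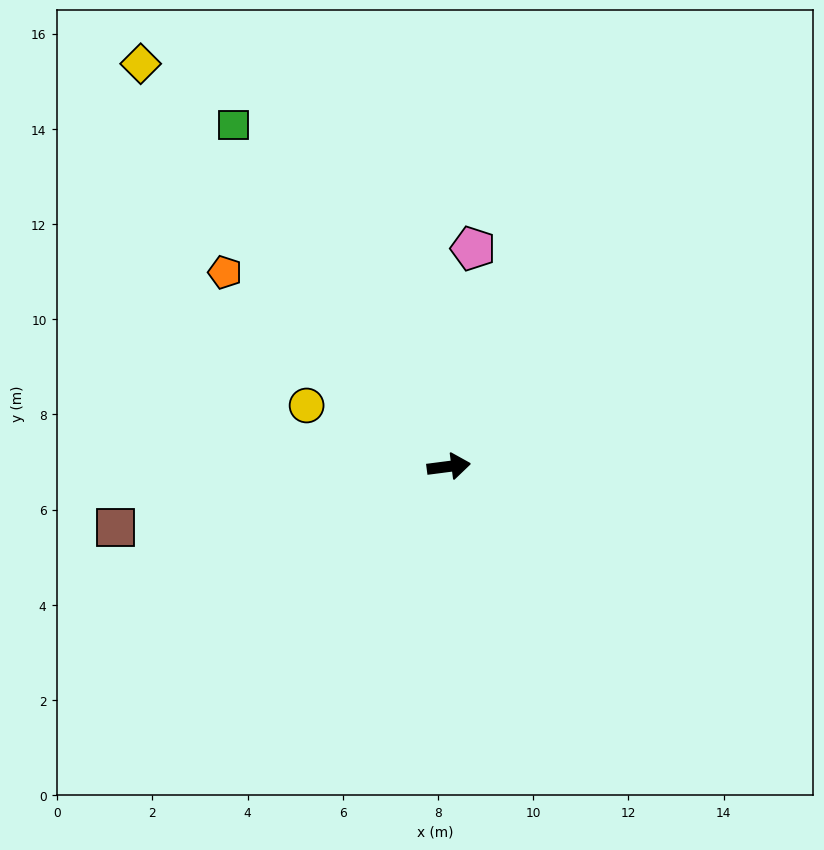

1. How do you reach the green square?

turn left 115°, forward 8.5 m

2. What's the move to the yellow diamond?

turn left 120°, forward 10.7 m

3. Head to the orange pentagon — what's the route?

turn left 132°, forward 6.2 m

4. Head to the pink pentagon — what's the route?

turn left 76°, forward 4.6 m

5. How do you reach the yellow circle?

turn left 149°, forward 3.3 m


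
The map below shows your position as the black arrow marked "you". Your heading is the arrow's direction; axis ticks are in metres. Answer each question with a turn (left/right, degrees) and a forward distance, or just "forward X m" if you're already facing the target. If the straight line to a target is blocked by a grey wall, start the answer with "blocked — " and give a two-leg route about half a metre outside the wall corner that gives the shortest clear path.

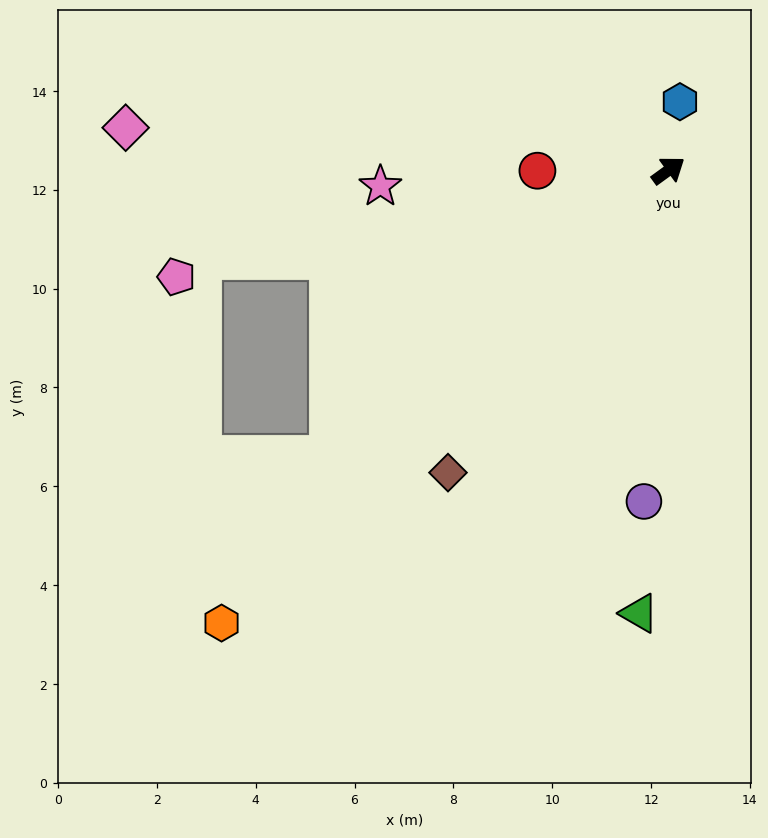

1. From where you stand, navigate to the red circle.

turn left 144°, forward 2.7 m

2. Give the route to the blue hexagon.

turn left 44°, forward 1.4 m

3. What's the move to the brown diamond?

turn right 162°, forward 7.6 m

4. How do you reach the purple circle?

turn right 130°, forward 6.7 m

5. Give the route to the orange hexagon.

turn right 171°, forward 12.9 m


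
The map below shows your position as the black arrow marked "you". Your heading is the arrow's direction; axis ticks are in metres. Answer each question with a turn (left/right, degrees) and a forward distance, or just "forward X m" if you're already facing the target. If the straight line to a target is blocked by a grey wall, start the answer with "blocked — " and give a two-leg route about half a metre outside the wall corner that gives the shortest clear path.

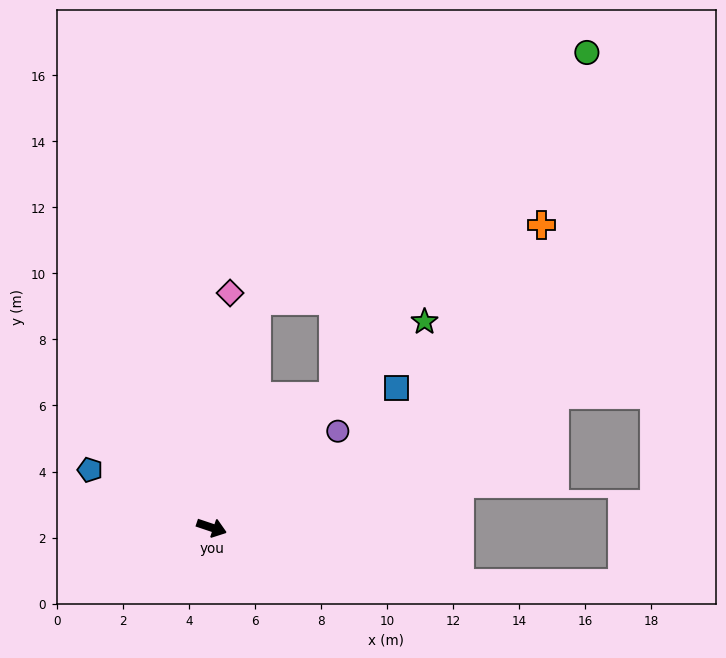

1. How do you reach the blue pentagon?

turn left 173°, forward 4.1 m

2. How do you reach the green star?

turn left 63°, forward 9.0 m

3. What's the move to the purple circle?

turn left 56°, forward 4.8 m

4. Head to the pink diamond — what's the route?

turn left 104°, forward 7.1 m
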